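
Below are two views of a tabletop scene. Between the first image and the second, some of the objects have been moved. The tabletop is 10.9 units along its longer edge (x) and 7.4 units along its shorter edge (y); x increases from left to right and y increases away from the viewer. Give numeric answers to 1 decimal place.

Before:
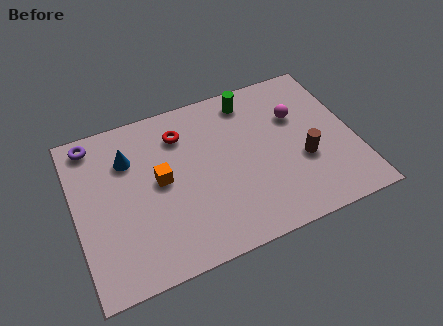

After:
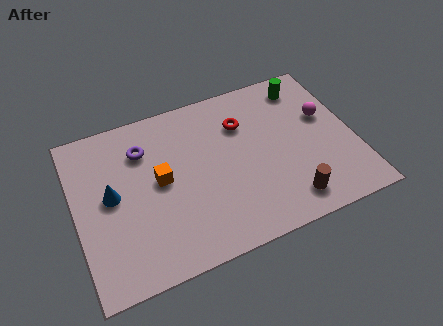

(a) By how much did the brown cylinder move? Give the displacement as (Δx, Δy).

(-0.8, -1.6)

From the two frames, the brown cylinder sits at roughly (8.8, 2.8) before and (8.0, 1.2) after.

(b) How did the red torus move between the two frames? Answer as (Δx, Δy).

(2.4, -0.4)

The red torus was at about (4.3, 5.7) and moved to about (6.7, 5.3).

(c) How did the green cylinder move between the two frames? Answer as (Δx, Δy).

(2.2, -0.1)

From the two frames, the green cylinder sits at roughly (7.1, 6.3) before and (9.3, 6.2) after.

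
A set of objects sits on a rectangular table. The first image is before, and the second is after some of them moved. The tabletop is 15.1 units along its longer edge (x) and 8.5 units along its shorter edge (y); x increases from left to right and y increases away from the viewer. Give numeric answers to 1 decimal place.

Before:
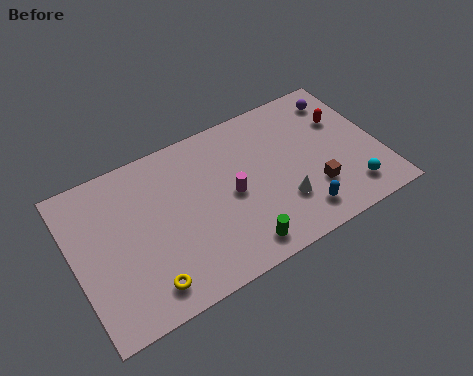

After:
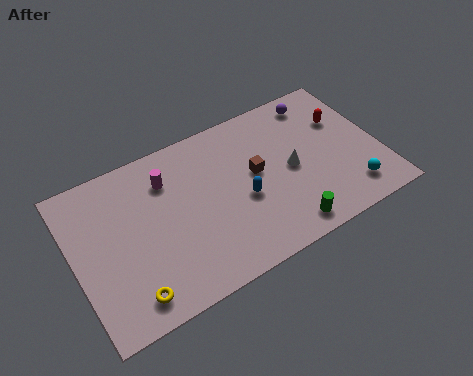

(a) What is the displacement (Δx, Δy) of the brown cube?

(-2.6, 2.2)

The brown cube was at about (11.6, 2.5) and moved to about (9.0, 4.7).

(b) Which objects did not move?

the cyan sphere and the red capsule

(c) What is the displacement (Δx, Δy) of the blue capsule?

(-2.5, 2.1)

From the two frames, the blue capsule sits at roughly (10.7, 1.5) before and (8.2, 3.6) after.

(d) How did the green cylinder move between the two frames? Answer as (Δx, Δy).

(2.3, -0.1)

The green cylinder was at about (7.6, 1.2) and moved to about (9.9, 1.1).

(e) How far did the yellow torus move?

0.8

The yellow torus was near (3.1, 1.4) before and (2.3, 1.3) after, so it travelled √(0.8² + 0.1²) ≈ 0.8 units.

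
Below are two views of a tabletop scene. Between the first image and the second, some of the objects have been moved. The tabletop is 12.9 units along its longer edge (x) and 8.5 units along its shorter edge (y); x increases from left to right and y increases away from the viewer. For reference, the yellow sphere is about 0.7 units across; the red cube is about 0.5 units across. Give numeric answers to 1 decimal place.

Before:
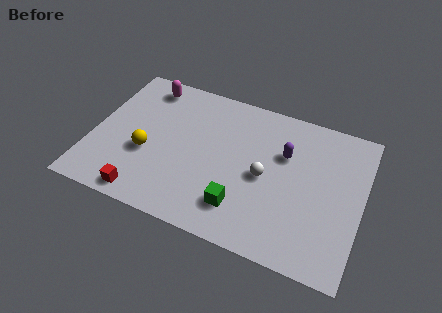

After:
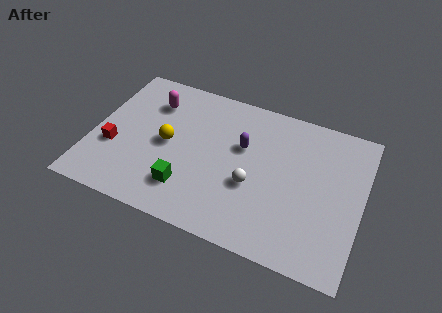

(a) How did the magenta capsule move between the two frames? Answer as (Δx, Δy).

(0.4, -0.9)

The magenta capsule was at about (2.2, 7.3) and moved to about (2.6, 6.4).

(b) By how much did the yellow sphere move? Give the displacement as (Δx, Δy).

(0.9, 0.9)

From the two frames, the yellow sphere sits at roughly (2.7, 3.3) before and (3.6, 4.2) after.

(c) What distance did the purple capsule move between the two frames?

2.0

The purple capsule was near (9.1, 5.6) before and (7.1, 5.3) after, so it travelled √(2.0² + 0.3²) ≈ 2.0 units.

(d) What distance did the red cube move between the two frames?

2.8

The red cube moved from about (2.9, 0.9) to (1.1, 3.1), a distance of √(1.8² + 2.2²) ≈ 2.8.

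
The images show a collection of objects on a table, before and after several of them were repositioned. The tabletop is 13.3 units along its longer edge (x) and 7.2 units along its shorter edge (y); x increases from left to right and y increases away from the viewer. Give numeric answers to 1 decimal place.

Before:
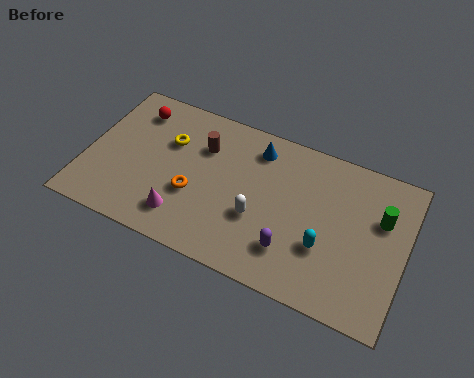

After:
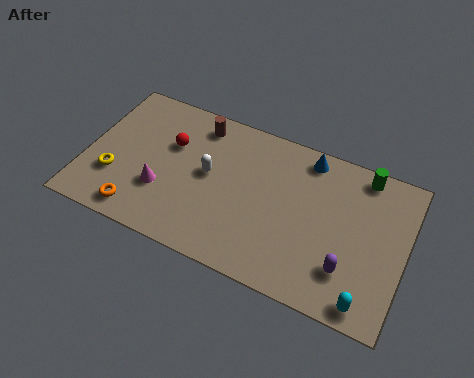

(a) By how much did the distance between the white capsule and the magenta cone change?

-0.9

The distance was about 3.2 in the first image and 2.3 in the second, so they moved 0.9 units closer together.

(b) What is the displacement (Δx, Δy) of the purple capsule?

(2.3, 0.1)

The purple capsule started near (8.8, 1.8) and ended near (11.1, 1.9).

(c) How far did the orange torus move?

2.7

The orange torus was near (4.6, 2.7) before and (2.5, 1.0) after, so it travelled √(2.1² + 1.7²) ≈ 2.7 units.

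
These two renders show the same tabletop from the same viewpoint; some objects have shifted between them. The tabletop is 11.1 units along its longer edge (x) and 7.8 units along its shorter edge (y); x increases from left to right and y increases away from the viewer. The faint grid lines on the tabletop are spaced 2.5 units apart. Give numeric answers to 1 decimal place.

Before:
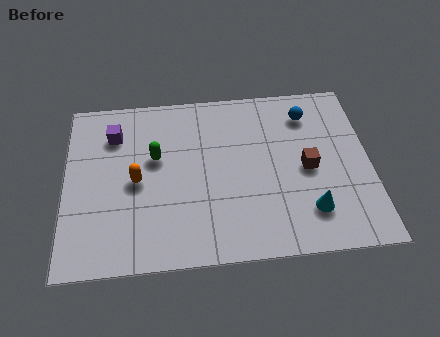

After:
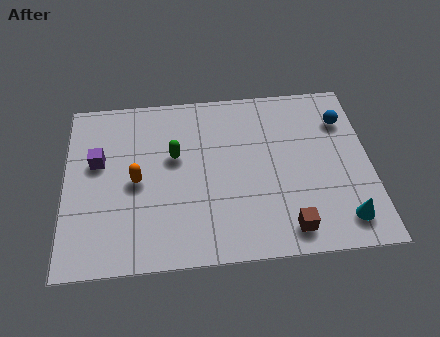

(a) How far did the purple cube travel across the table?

1.3

The purple cube was near (1.8, 5.9) before and (1.2, 4.7) after, so it travelled √(0.6² + 1.2²) ≈ 1.3 units.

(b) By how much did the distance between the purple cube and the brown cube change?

+0.4

Before: roughly 7.3 units apart; after: 7.7. That's 0.4 units further apart.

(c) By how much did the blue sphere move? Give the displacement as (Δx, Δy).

(1.3, -0.4)

The blue sphere was at about (8.9, 6.2) and moved to about (10.2, 5.8).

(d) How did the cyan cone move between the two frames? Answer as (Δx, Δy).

(1.2, -0.5)

The cyan cone was at about (8.8, 1.8) and moved to about (10.0, 1.3).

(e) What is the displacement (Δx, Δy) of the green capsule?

(0.7, 0.0)

The green capsule was at about (3.3, 4.7) and moved to about (4.0, 4.7).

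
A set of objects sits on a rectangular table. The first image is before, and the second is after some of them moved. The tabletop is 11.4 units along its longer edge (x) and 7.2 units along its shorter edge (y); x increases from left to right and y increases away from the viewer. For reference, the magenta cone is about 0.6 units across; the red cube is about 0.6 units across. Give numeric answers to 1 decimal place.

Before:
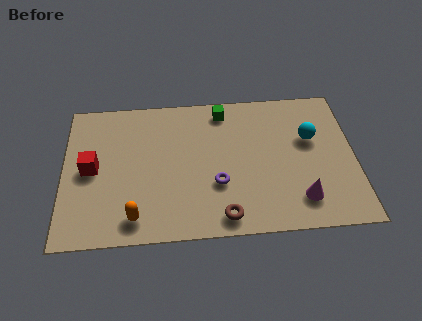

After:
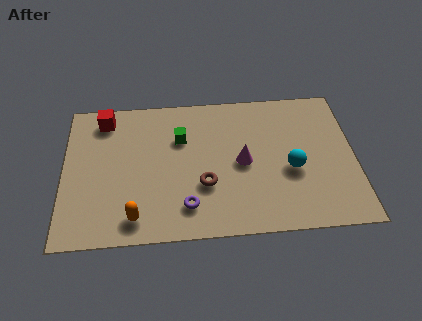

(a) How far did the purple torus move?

1.6

The purple torus was near (6.0, 2.5) before and (4.8, 1.5) after, so it travelled √(1.2² + 1.0²) ≈ 1.6 units.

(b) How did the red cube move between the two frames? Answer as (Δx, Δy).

(0.5, 2.5)

From the two frames, the red cube sits at roughly (1.1, 3.6) before and (1.6, 6.1) after.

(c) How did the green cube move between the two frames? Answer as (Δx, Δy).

(-1.7, -1.3)

The green cube was at about (6.3, 6.2) and moved to about (4.6, 4.9).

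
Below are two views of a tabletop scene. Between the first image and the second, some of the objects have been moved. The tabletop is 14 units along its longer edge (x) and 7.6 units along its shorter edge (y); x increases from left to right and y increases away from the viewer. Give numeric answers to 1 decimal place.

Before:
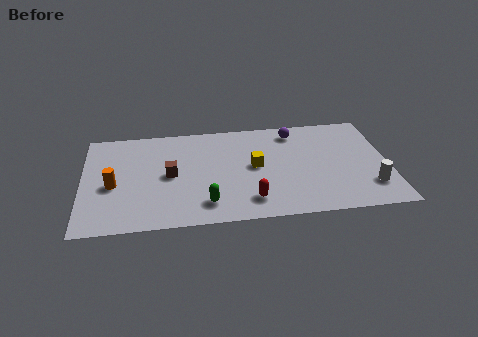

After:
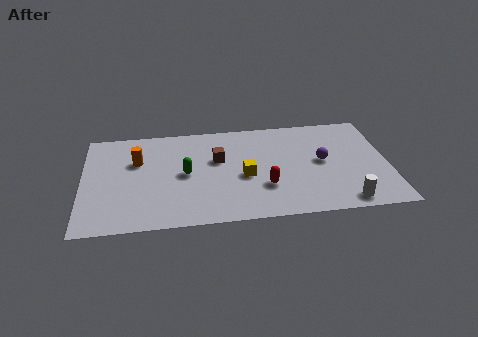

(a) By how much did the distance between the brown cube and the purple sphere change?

-1.5

They were about 6.4 units apart before and 4.9 after — 1.5 units closer together.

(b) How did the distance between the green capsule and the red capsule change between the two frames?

+1.9

The distance was about 2.0 in the first image and 3.9 in the second, so they moved 1.9 units further apart.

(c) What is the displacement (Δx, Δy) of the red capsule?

(0.7, 0.9)

The red capsule started near (7.6, 1.5) and ended near (8.3, 2.4).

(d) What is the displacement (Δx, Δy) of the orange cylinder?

(1.1, 1.7)

From the two frames, the orange cylinder sits at roughly (1.4, 3.3) before and (2.5, 5.0) after.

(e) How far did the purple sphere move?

2.7

The purple sphere was near (9.8, 6.4) before and (11.0, 4.0) after, so it travelled √(1.2² + 2.4²) ≈ 2.7 units.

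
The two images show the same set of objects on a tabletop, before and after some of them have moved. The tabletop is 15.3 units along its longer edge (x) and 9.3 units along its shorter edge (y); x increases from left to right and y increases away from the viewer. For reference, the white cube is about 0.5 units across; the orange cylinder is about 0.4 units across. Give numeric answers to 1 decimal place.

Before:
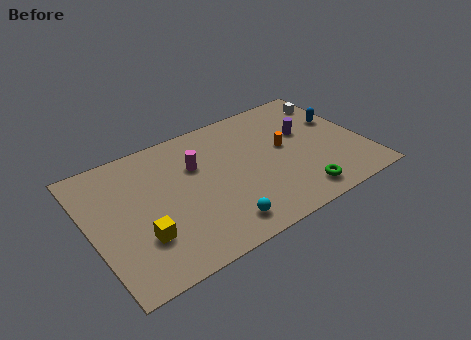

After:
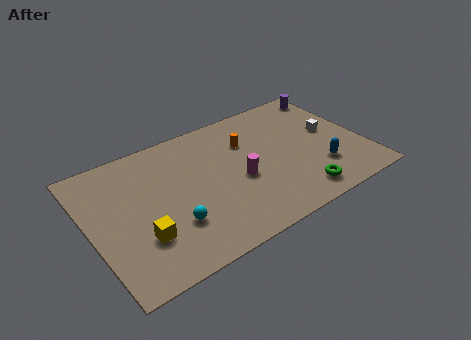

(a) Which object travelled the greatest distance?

the blue capsule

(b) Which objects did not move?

the yellow cube and the green torus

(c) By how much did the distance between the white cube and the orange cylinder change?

+0.7

The distance was about 4.1 in the first image and 4.8 in the second, so they moved 0.7 units further apart.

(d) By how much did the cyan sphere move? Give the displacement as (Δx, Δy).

(-2.4, 1.3)

From the two frames, the cyan sphere sits at roughly (6.6, 1.5) before and (4.2, 2.8) after.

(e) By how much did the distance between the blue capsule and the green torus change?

-3.5

Before: roughly 5.4 units apart; after: 1.9. That's 3.5 units closer together.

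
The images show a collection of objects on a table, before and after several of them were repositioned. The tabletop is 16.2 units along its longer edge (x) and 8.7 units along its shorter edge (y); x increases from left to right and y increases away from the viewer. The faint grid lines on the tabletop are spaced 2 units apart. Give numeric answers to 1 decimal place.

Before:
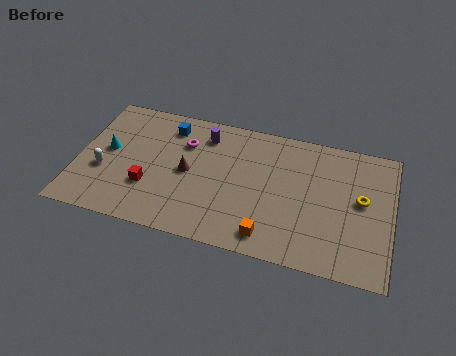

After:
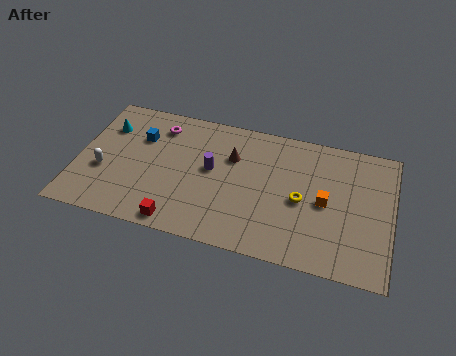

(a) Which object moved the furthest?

the orange cube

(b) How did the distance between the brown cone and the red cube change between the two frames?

+3.1

The distance was about 2.4 in the first image and 5.5 in the second, so they moved 3.1 units further apart.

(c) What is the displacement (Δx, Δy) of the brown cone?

(2.2, 1.6)

The brown cone was at about (5.7, 4.3) and moved to about (7.9, 5.9).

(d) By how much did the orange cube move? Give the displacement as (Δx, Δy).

(2.7, 2.9)

From the two frames, the orange cube sits at roughly (10.1, 1.3) before and (12.8, 4.2) after.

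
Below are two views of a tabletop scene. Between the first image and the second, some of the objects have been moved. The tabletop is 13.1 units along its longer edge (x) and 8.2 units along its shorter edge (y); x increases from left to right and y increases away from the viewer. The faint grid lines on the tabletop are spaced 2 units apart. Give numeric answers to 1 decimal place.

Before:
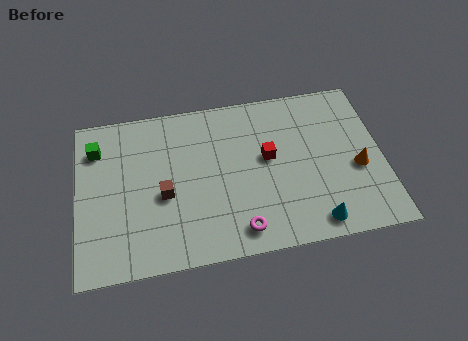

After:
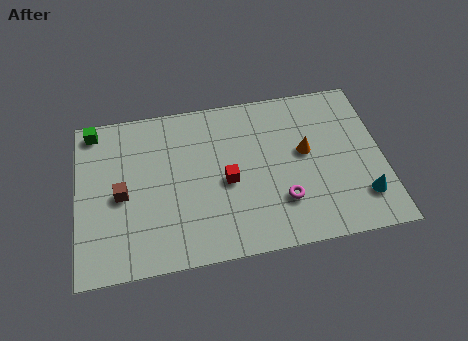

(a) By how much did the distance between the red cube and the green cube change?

-0.8

The distance was about 7.5 in the first image and 6.7 in the second, so they moved 0.8 units closer together.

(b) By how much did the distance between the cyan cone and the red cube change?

+2.0

Before: roughly 4.0 units apart; after: 6.0. That's 2.0 units further apart.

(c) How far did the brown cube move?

1.8

From (3.7, 3.5) to (1.9, 3.8), the brown cube covered √(1.8² + 0.3²) ≈ 1.8 units.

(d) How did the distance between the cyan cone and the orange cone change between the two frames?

+0.4

Before: roughly 3.1 units apart; after: 3.5. That's 0.4 units further apart.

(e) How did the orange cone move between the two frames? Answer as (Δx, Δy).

(-2.2, 1.2)

The orange cone started near (12.0, 3.4) and ended near (9.8, 4.6).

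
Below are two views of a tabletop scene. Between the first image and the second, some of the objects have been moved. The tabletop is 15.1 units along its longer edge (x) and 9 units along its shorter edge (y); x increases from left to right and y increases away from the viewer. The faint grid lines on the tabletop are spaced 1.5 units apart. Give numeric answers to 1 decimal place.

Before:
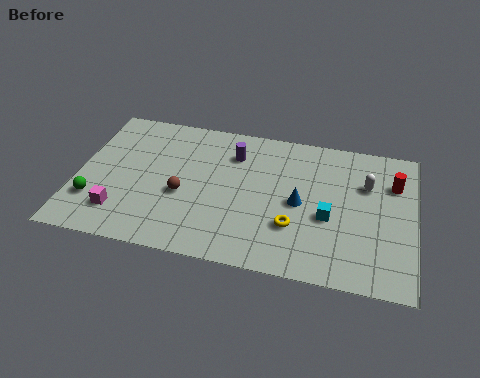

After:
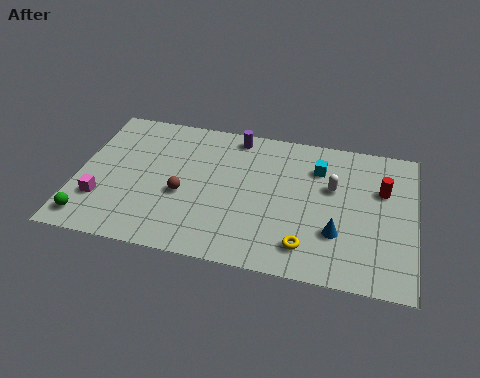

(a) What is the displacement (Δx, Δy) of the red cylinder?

(-0.5, -0.5)

The red cylinder started near (14.1, 6.4) and ended near (13.6, 5.9).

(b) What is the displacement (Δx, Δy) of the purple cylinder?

(0.0, 1.2)

From the two frames, the purple cylinder sits at roughly (6.9, 6.8) before and (6.9, 8.0) after.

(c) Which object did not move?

the brown sphere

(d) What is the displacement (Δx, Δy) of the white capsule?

(-1.5, -0.5)

The white capsule was at about (12.9, 6.1) and moved to about (11.4, 5.6).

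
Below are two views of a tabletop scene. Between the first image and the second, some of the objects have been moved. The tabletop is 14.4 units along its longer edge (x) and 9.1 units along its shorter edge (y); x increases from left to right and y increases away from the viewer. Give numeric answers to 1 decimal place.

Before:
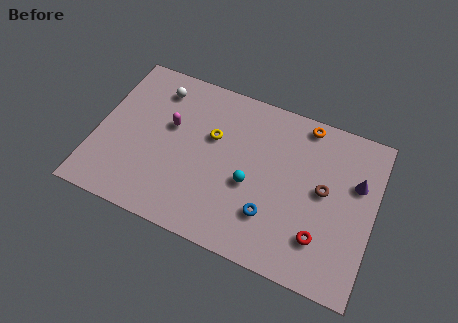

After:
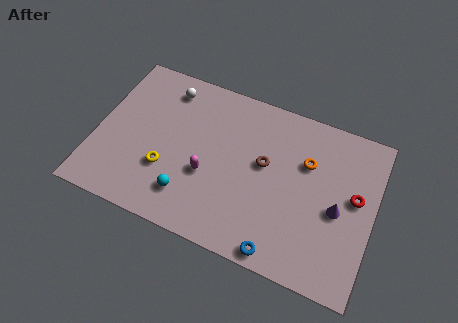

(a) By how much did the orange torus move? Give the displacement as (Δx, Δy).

(0.3, -2.1)

The orange torus was at about (10.5, 8.2) and moved to about (10.8, 6.1).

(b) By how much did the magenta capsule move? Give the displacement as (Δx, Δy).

(2.2, -2.0)

The magenta capsule started near (3.7, 5.5) and ended near (5.9, 3.5).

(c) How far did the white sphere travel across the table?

0.5

The white sphere moved from about (2.8, 7.4) to (3.3, 7.6), a distance of √(0.5² + 0.2²) ≈ 0.5.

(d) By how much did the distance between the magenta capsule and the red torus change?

-1.1

Before: roughly 8.8 units apart; after: 7.7. That's 1.1 units closer together.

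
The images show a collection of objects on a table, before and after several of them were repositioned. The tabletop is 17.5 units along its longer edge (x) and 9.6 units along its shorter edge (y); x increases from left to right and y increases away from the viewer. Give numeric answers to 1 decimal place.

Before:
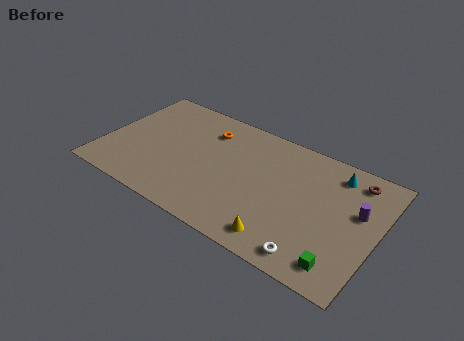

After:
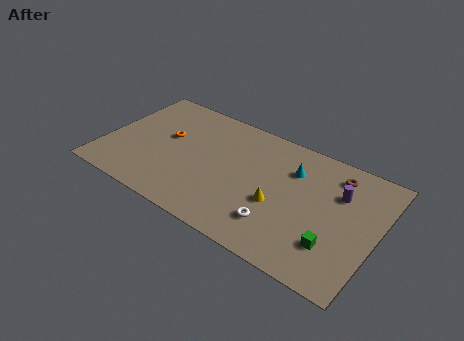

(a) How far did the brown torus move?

1.2

The brown torus moved from about (15.7, 8.1) to (14.5, 7.9), a distance of √(1.2² + 0.2²) ≈ 1.2.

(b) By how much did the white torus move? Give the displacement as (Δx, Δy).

(-2.4, 1.1)

From the two frames, the white torus sits at roughly (14.0, 1.2) before and (11.6, 2.3) after.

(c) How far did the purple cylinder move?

1.5

The purple cylinder moved from about (16.2, 5.8) to (14.9, 6.6), a distance of √(1.3² + 0.8²) ≈ 1.5.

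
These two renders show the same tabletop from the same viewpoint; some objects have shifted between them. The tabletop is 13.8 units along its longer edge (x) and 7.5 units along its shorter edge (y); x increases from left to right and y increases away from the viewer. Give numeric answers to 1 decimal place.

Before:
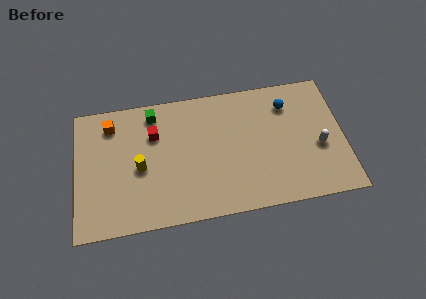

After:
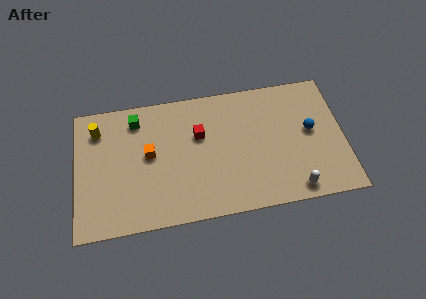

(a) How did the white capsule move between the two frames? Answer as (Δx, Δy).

(-1.4, -2.2)

The white capsule was at about (12.5, 3.1) and moved to about (11.1, 0.9).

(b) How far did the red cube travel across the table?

2.3

From (4.1, 5.2) to (6.4, 4.8), the red cube covered √(2.3² + 0.4²) ≈ 2.3 units.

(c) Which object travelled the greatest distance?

the yellow cylinder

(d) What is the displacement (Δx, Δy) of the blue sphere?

(1.1, -1.7)

The blue sphere was at about (11.0, 5.8) and moved to about (12.1, 4.1).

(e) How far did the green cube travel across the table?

0.9

From (4.1, 6.4) to (3.2, 6.2), the green cube covered √(0.9² + 0.2²) ≈ 0.9 units.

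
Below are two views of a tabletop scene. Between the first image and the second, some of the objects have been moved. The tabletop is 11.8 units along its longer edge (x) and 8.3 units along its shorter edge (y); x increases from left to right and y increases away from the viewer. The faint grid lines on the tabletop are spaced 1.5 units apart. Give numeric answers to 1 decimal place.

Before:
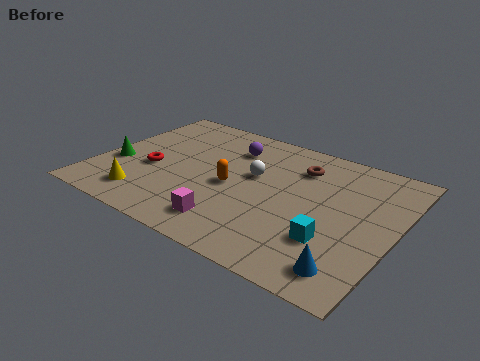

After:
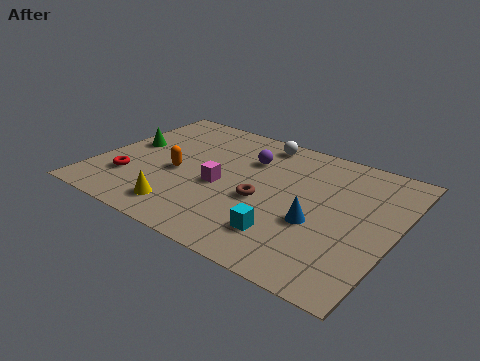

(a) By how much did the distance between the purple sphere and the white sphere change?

-0.4

They were about 1.8 units apart before and 1.4 after — 0.4 units closer together.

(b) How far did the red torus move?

1.3

The red torus moved from about (2.2, 3.4) to (1.5, 2.3), a distance of √(0.7² + 1.1²) ≈ 1.3.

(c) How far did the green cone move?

1.5

The green cone was near (0.8, 3.1) before and (1.0, 4.6) after, so it travelled √(0.2² + 1.5²) ≈ 1.5 units.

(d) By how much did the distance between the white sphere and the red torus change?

+2.5

Before: roughly 4.2 units apart; after: 6.7. That's 2.5 units further apart.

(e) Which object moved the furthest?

the brown torus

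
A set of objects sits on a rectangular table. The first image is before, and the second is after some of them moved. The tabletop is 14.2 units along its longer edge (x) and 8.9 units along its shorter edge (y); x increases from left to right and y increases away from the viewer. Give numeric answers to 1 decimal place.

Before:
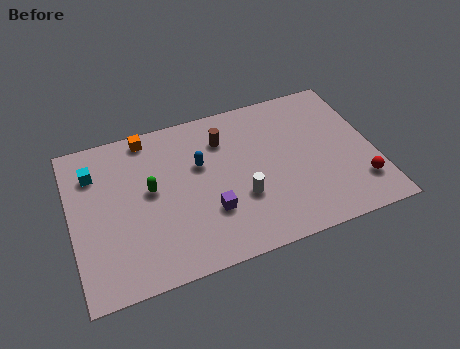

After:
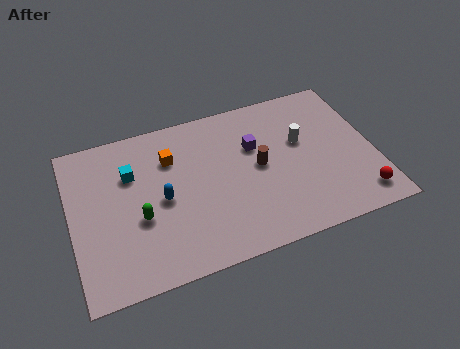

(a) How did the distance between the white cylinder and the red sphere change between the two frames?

-1.0

Before: roughly 5.6 units apart; after: 4.6. That's 1.0 units closer together.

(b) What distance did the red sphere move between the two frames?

0.7

From (13.3, 2.1) to (13.2, 1.4), the red sphere covered √(0.1² + 0.7²) ≈ 0.7 units.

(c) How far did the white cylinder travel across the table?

3.9

The white cylinder was near (7.8, 3.1) before and (10.9, 5.4) after, so it travelled √(3.1² + 2.3²) ≈ 3.9 units.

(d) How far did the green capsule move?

1.5

The green capsule was near (3.7, 4.9) before and (3.1, 3.5) after, so it travelled √(0.6² + 1.4²) ≈ 1.5 units.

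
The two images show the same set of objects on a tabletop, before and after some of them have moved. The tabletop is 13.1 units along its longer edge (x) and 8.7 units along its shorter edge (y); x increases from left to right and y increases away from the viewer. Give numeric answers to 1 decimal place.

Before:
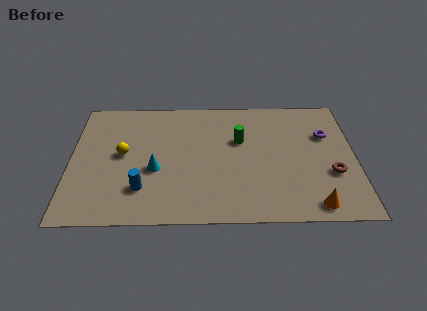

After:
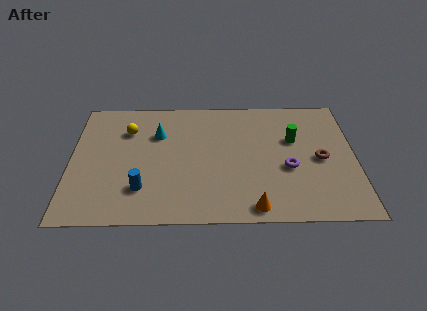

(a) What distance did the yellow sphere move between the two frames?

1.7

The yellow sphere moved from about (2.4, 4.6) to (2.6, 6.3), a distance of √(0.2² + 1.7²) ≈ 1.7.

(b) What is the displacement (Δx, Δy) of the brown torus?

(-0.5, 1.0)

The brown torus started near (12.0, 3.1) and ended near (11.5, 4.1).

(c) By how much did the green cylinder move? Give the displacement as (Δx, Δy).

(2.5, 0.0)

The green cylinder started near (7.8, 5.5) and ended near (10.3, 5.5).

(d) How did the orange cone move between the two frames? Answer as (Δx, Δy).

(-2.7, -0.1)

The orange cone started near (11.1, 1.0) and ended near (8.4, 0.9).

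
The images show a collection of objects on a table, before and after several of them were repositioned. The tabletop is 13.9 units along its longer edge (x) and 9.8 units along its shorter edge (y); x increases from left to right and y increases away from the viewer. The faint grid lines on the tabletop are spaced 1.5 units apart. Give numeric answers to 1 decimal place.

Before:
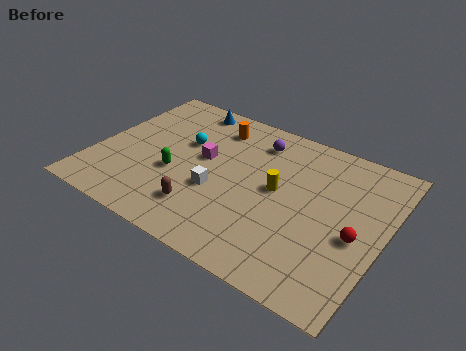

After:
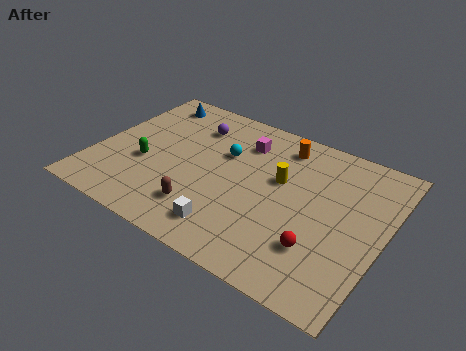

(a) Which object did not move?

the brown capsule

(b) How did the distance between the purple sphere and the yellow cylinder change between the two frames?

+1.8

The distance was about 3.1 in the first image and 4.9 in the second, so they moved 1.8 units further apart.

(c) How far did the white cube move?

2.2

The white cube was near (6.1, 3.7) before and (7.1, 1.7) after, so it travelled √(1.0² + 2.0²) ≈ 2.2 units.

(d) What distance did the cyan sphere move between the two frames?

2.0

From (4.0, 6.1) to (6.0, 6.3), the cyan sphere covered √(2.0² + 0.2²) ≈ 2.0 units.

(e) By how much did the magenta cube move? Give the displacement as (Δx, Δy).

(1.6, 2.0)

The magenta cube started near (5.1, 5.5) and ended near (6.7, 7.5).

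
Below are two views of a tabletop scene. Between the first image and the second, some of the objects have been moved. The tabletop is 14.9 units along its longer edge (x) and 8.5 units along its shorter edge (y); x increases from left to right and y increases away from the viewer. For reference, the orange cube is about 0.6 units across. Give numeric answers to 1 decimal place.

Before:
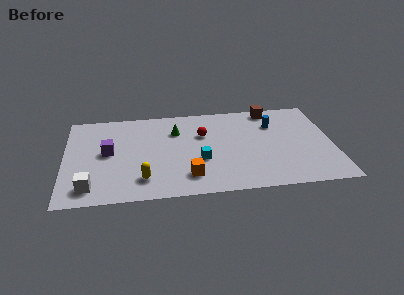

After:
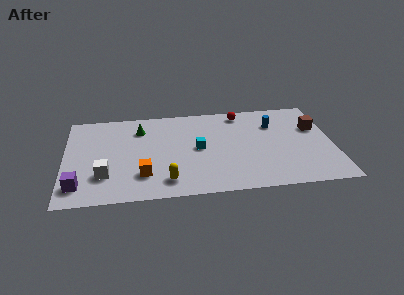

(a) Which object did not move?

the blue cylinder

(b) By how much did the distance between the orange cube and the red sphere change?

+3.7

The distance was about 3.9 in the first image and 7.6 in the second, so they moved 3.7 units further apart.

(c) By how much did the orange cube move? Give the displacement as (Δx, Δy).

(-2.5, 0.4)

The orange cube was at about (6.8, 1.8) and moved to about (4.3, 2.2).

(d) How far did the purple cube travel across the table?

3.3

The purple cube was near (2.4, 4.5) before and (0.8, 1.6) after, so it travelled √(1.6² + 2.9²) ≈ 3.3 units.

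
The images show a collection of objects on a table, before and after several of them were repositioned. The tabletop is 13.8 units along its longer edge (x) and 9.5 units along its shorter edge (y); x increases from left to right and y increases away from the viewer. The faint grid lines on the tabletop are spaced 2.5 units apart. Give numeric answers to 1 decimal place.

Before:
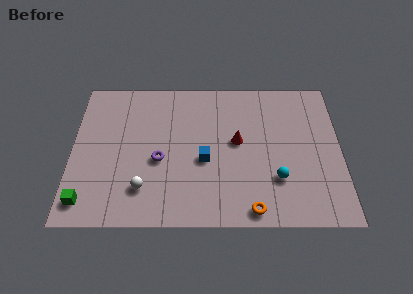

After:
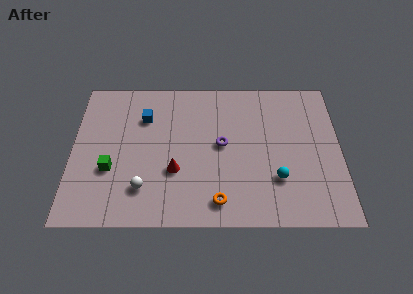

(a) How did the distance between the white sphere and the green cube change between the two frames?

-0.9

They were about 3.0 units apart before and 2.1 after — 0.9 units closer together.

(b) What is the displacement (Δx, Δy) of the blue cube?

(-3.1, 2.8)

From the two frames, the blue cube sits at roughly (6.8, 4.0) before and (3.7, 6.8) after.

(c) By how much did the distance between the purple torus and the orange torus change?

-2.0

They were about 5.6 units apart before and 3.6 after — 2.0 units closer together.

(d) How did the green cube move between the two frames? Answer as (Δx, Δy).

(1.2, 2.0)

From the two frames, the green cube sits at roughly (0.8, 1.4) before and (2.0, 3.4) after.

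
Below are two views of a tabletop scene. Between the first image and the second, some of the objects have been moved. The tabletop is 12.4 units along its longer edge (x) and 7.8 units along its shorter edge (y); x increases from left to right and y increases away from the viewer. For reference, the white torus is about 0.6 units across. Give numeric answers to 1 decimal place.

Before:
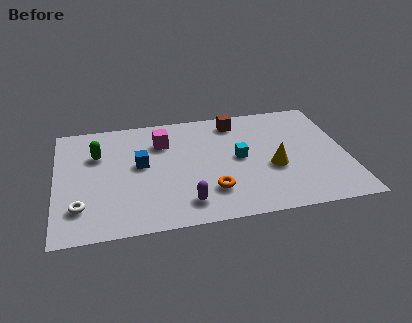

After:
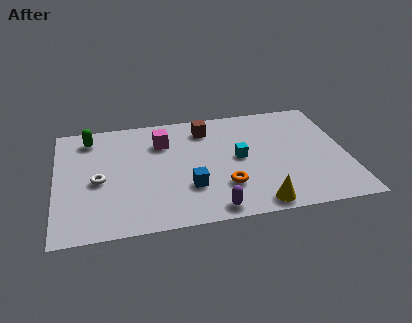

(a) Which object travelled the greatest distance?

the blue cube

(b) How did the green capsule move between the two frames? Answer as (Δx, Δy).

(-0.3, 1.2)

From the two frames, the green capsule sits at roughly (1.8, 5.3) before and (1.5, 6.5) after.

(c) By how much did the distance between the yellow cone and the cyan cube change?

+1.6

The distance was about 1.7 in the first image and 3.3 in the second, so they moved 1.6 units further apart.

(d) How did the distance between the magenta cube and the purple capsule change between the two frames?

+0.9

The distance was about 4.4 in the first image and 5.3 in the second, so they moved 0.9 units further apart.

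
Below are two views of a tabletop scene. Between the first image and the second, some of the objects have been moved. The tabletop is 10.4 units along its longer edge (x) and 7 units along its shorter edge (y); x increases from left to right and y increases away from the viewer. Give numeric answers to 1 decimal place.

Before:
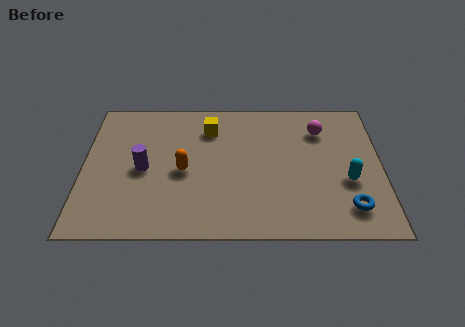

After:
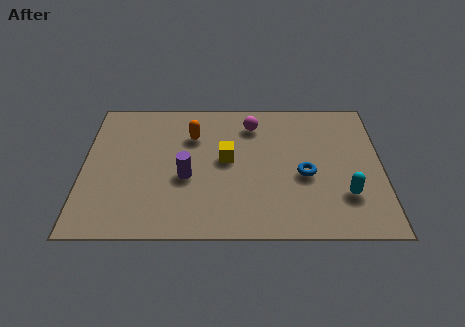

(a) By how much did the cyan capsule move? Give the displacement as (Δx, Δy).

(-0.1, -0.7)

From the two frames, the cyan capsule sits at roughly (9.2, 2.7) before and (9.1, 2.0) after.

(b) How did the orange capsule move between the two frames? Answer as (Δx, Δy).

(0.3, 1.8)

The orange capsule started near (3.5, 3.2) and ended near (3.8, 5.0).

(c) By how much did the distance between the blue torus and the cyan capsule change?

+0.4

Before: roughly 1.3 units apart; after: 1.7. That's 0.4 units further apart.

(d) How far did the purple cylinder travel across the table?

1.6

From (2.1, 3.3) to (3.6, 2.9), the purple cylinder covered √(1.5² + 0.4²) ≈ 1.6 units.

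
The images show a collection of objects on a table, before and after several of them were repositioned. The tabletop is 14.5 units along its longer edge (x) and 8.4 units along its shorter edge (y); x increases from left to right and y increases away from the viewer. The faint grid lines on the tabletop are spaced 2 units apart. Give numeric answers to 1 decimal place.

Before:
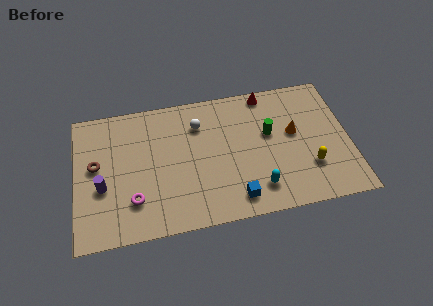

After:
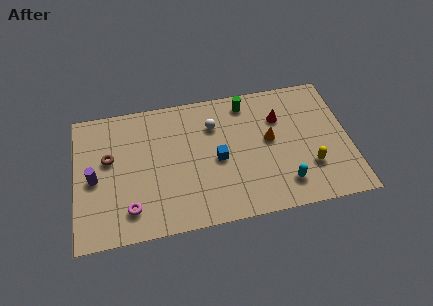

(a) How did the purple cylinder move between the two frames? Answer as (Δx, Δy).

(-0.4, 0.6)

The purple cylinder was at about (1.4, 3.3) and moved to about (1.0, 3.9).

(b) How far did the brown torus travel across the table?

0.8

The brown torus moved from about (1.1, 4.7) to (1.8, 5.0), a distance of √(0.7² + 0.3²) ≈ 0.8.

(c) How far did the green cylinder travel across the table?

2.5

The green cylinder moved from about (10.3, 5.0) to (9.2, 7.2), a distance of √(1.1² + 2.2²) ≈ 2.5.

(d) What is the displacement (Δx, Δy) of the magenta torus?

(-0.2, -0.5)

The magenta torus started near (3.0, 2.2) and ended near (2.8, 1.7).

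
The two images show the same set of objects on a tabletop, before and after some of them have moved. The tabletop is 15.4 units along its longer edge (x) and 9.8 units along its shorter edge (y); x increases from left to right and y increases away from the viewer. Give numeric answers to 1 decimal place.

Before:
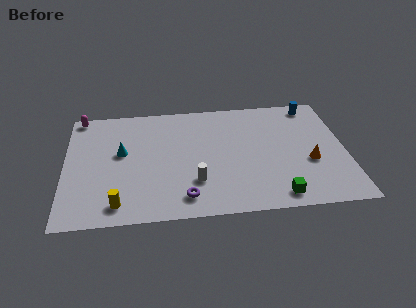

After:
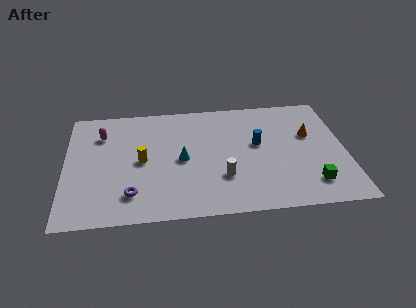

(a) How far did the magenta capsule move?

2.1

The magenta capsule was near (0.8, 9.0) before and (2.0, 7.3) after, so it travelled √(1.2² + 1.7²) ≈ 2.1 units.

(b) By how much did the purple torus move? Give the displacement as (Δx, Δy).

(-2.9, 0.5)

From the two frames, the purple torus sits at roughly (6.5, 1.6) before and (3.6, 2.1) after.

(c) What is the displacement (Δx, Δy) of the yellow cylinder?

(1.3, 3.4)

The yellow cylinder was at about (2.9, 1.4) and moved to about (4.2, 4.8).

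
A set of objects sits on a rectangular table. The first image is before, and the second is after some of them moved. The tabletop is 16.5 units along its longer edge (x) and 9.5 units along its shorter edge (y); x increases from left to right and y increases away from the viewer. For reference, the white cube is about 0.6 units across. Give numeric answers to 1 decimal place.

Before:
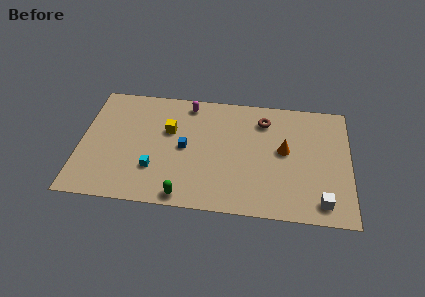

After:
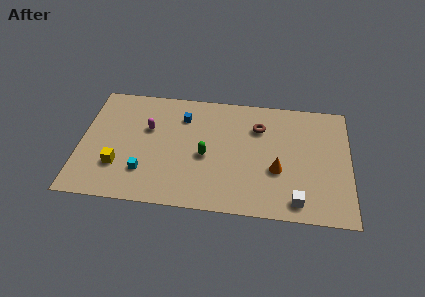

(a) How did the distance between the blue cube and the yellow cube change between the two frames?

+4.2

They were about 1.6 units apart before and 5.8 after — 4.2 units further apart.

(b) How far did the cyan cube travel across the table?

0.7

The cyan cube was near (4.6, 2.8) before and (4.0, 2.5) after, so it travelled √(0.6² + 0.3²) ≈ 0.7 units.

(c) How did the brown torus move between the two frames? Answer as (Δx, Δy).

(-0.3, -0.6)

The brown torus was at about (11.2, 7.5) and moved to about (10.9, 6.9).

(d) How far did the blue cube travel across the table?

2.5

The blue cube moved from about (6.4, 4.7) to (6.2, 7.2), a distance of √(0.2² + 2.5²) ≈ 2.5.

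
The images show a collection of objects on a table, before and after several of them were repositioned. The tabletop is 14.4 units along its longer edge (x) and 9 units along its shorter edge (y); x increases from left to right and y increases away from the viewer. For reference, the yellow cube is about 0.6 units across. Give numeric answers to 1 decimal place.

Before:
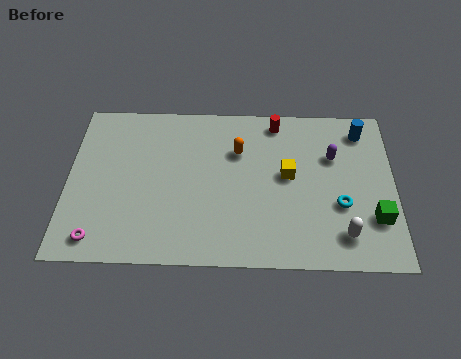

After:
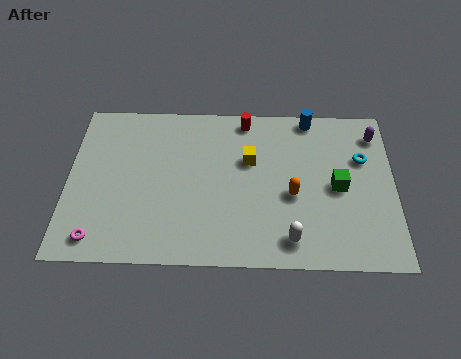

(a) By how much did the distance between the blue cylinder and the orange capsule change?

-1.2

Before: roughly 5.7 units apart; after: 4.5. That's 1.2 units closer together.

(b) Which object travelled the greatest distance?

the orange capsule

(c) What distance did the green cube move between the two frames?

2.3

The green cube moved from about (13.5, 2.6) to (11.9, 4.3), a distance of √(1.6² + 1.7²) ≈ 2.3.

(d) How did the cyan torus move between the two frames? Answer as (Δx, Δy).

(1.0, 2.6)

The cyan torus was at about (12.0, 3.3) and moved to about (13.0, 5.9).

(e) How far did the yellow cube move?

1.9

The yellow cube moved from about (9.7, 4.9) to (8.0, 5.7), a distance of √(1.7² + 0.8²) ≈ 1.9.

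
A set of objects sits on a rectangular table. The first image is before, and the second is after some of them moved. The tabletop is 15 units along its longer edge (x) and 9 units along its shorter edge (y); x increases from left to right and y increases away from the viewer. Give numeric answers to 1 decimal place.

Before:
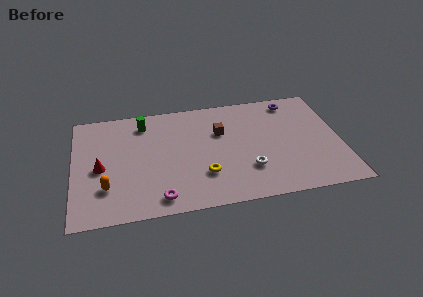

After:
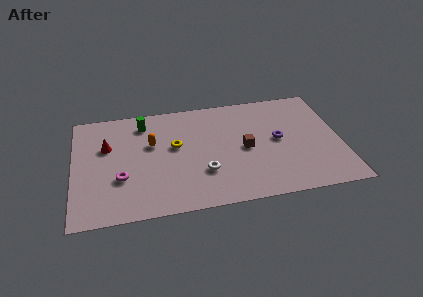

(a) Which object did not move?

the green cylinder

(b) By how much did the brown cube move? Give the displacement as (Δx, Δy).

(1.3, -1.6)

From the two frames, the brown cube sits at roughly (8.3, 5.9) before and (9.6, 4.3) after.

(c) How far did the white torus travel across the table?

2.5

The white torus moved from about (9.7, 2.6) to (7.2, 2.8), a distance of √(2.5² + 0.2²) ≈ 2.5.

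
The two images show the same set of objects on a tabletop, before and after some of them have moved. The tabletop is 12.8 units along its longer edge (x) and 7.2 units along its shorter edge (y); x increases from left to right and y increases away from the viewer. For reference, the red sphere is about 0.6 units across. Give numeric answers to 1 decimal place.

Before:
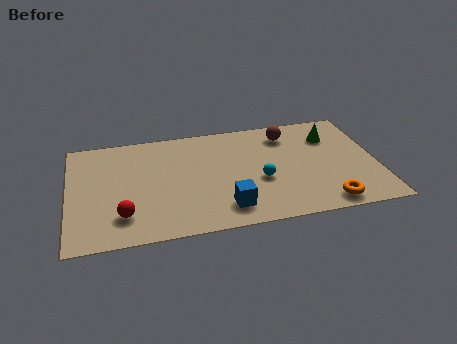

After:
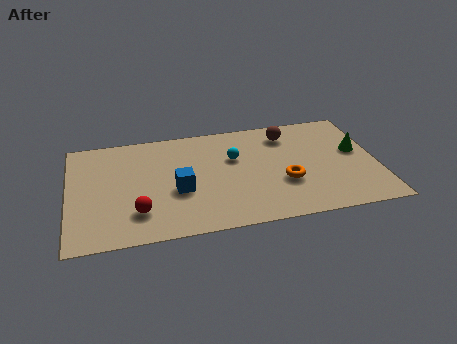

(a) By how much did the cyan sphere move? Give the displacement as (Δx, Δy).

(-1.0, 1.7)

The cyan sphere was at about (7.9, 2.9) and moved to about (6.9, 4.6).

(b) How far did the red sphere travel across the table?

0.6

From (2.2, 1.7) to (2.8, 1.8), the red sphere covered √(0.6² + 0.1²) ≈ 0.6 units.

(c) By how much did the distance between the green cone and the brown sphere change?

+1.4

They were about 1.9 units apart before and 3.3 after — 1.4 units further apart.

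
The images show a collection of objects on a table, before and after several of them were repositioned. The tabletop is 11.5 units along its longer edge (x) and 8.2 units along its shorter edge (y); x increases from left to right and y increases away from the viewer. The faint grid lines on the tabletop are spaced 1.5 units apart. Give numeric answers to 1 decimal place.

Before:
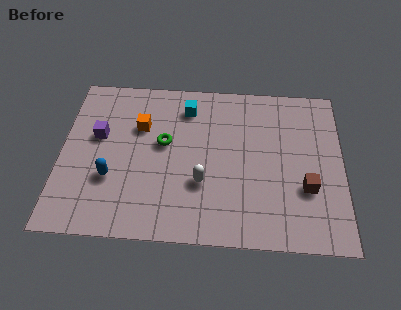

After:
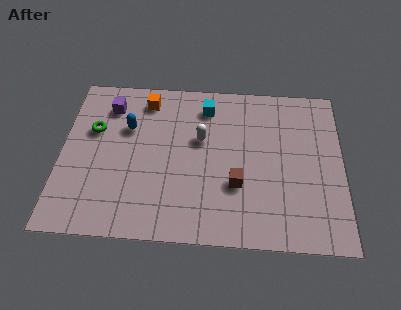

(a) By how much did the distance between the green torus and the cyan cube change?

+2.7

They were about 2.1 units apart before and 4.8 after — 2.7 units further apart.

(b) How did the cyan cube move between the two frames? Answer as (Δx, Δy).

(0.8, 0.1)

The cyan cube started near (5.1, 6.6) and ended near (5.9, 6.7).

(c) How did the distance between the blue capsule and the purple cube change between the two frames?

-0.8

The distance was about 2.2 in the first image and 1.4 in the second, so they moved 0.8 units closer together.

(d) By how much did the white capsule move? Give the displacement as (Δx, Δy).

(-0.1, 2.2)

The white capsule started near (5.8, 2.8) and ended near (5.7, 5.0).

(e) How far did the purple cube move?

1.6

The purple cube moved from about (1.5, 4.9) to (1.9, 6.5), a distance of √(0.4² + 1.6²) ≈ 1.6.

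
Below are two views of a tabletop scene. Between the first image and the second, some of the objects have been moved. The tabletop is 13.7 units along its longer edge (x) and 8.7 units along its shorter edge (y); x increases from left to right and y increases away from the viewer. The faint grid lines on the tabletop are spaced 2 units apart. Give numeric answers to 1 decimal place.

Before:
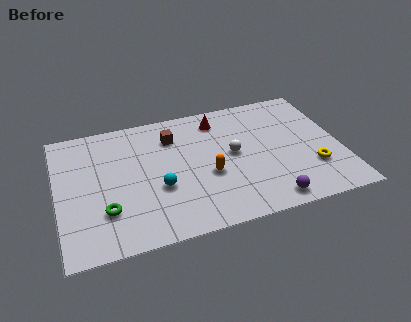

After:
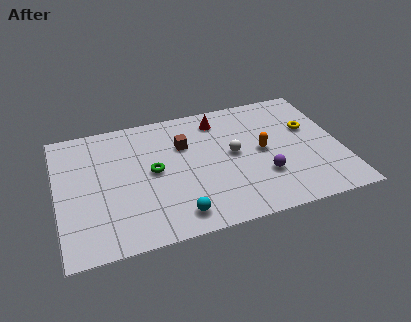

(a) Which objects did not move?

the white sphere and the red cone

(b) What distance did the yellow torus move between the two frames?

2.8

The yellow torus moved from about (12.2, 2.6) to (12.3, 5.4), a distance of √(0.1² + 2.8²) ≈ 2.8.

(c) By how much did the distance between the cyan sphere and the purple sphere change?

-1.1

Before: roughly 5.6 units apart; after: 4.5. That's 1.1 units closer together.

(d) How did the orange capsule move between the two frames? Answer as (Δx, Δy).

(2.7, 0.9)

The orange capsule started near (7.2, 3.5) and ended near (9.9, 4.4).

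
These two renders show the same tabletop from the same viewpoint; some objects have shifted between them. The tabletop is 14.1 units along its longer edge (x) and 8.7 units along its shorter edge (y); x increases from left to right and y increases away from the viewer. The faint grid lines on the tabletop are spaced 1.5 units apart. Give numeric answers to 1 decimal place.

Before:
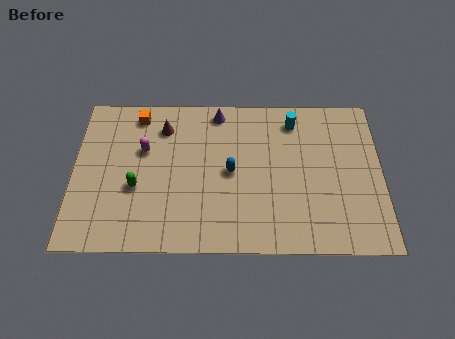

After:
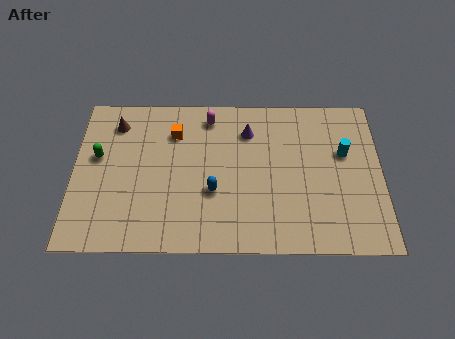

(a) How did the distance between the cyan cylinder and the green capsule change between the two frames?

+3.2

The distance was about 8.1 in the first image and 11.3 in the second, so they moved 3.2 units further apart.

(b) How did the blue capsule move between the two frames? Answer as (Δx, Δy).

(-0.8, -1.1)

From the two frames, the blue capsule sits at roughly (7.2, 4.3) before and (6.4, 3.2) after.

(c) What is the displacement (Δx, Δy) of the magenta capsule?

(3.0, 1.9)

The magenta capsule started near (3.2, 5.5) and ended near (6.2, 7.4).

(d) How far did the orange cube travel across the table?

2.0

From (2.9, 7.5) to (4.6, 6.5), the orange cube covered √(1.7² + 1.0²) ≈ 2.0 units.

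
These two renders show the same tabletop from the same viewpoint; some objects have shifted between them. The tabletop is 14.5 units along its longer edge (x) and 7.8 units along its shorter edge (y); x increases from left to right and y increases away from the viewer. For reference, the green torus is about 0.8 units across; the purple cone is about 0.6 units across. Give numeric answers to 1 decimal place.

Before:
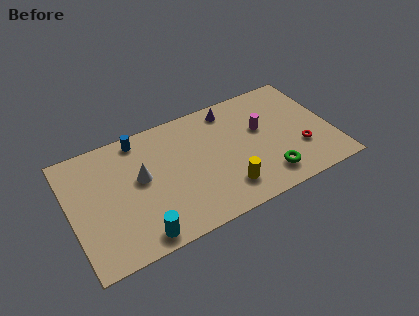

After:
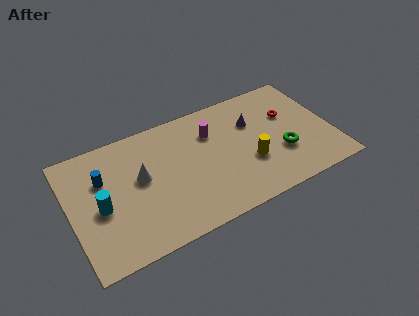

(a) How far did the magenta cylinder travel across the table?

2.8

From (10.7, 4.7) to (8.0, 5.6), the magenta cylinder covered √(2.7² + 0.9²) ≈ 2.8 units.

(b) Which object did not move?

the white cone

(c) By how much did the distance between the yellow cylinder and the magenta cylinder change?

-0.5

The distance was about 3.8 in the first image and 3.3 in the second, so they moved 0.5 units closer together.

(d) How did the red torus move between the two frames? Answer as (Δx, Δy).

(-0.3, 2.5)

From the two frames, the red torus sits at roughly (12.6, 2.5) before and (12.3, 5.0) after.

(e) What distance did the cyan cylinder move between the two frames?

3.2

From (3.4, 0.9) to (1.6, 3.5), the cyan cylinder covered √(1.8² + 2.6²) ≈ 3.2 units.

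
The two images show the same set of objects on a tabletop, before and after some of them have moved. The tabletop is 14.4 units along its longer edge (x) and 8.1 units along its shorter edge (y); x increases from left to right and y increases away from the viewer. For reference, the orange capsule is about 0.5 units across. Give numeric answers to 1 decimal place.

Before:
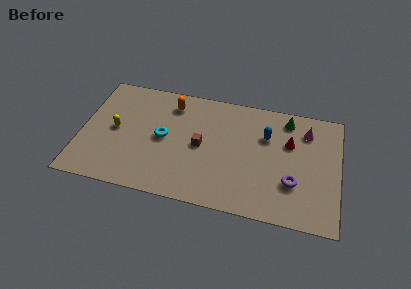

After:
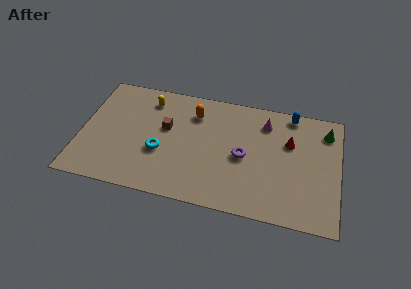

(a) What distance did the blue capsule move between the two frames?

2.2

The blue capsule moved from about (10.3, 5.5) to (11.6, 7.3), a distance of √(1.3² + 1.8²) ≈ 2.2.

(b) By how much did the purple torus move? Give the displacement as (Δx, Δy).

(-2.8, 1.2)

The purple torus was at about (11.9, 2.6) and moved to about (9.1, 3.8).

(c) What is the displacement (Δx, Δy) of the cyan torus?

(-0.1, -1.0)

The cyan torus was at about (4.6, 4.1) and moved to about (4.5, 3.1).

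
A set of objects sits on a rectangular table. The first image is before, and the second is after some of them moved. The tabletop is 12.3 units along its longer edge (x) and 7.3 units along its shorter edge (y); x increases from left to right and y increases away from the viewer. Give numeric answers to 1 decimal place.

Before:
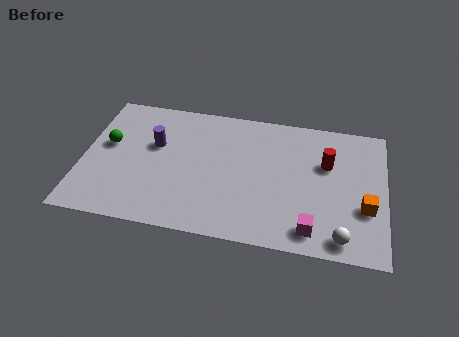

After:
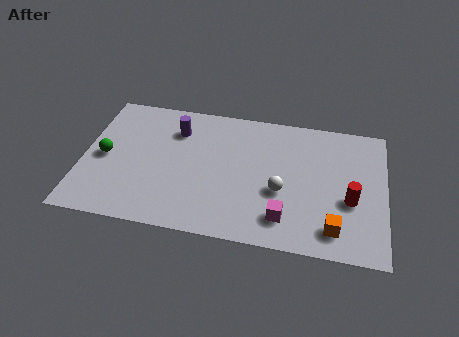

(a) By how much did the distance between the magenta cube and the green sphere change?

-1.3

They were about 9.0 units apart before and 7.7 after — 1.3 units closer together.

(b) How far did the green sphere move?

0.7

From (1.0, 4.2) to (0.9, 3.5), the green sphere covered √(0.1² + 0.7²) ≈ 0.7 units.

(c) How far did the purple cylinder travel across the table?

1.3

From (2.9, 4.5) to (3.7, 5.5), the purple cylinder covered √(0.8² + 1.0²) ≈ 1.3 units.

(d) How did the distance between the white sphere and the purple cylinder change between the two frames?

-3.4

Before: roughly 8.5 units apart; after: 5.1. That's 3.4 units closer together.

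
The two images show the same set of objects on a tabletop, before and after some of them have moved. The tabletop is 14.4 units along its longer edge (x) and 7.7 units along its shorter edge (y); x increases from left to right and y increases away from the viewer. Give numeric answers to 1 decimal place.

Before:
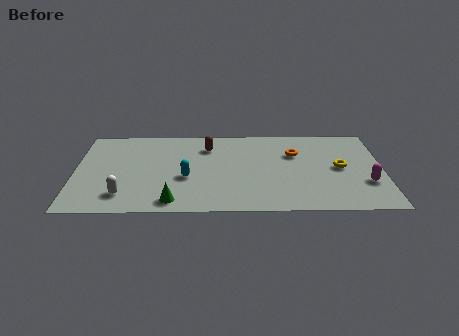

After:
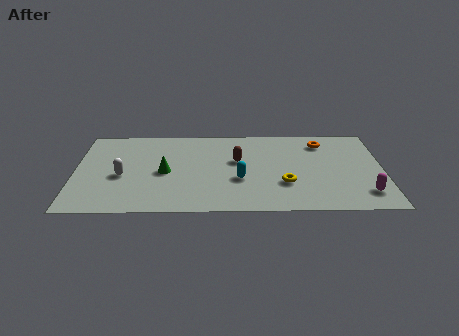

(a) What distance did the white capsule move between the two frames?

1.7

From (2.3, 1.6) to (2.2, 3.3), the white capsule covered √(0.1² + 1.7²) ≈ 1.7 units.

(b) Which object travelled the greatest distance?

the yellow torus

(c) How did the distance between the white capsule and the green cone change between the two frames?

-0.4

They were about 2.4 units apart before and 2.0 after — 0.4 units closer together.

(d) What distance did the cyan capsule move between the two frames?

2.5

The cyan capsule moved from about (5.2, 3.1) to (7.7, 2.9), a distance of √(2.5² + 0.2²) ≈ 2.5.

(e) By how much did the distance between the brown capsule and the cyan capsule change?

-1.3

Before: roughly 3.0 units apart; after: 1.7. That's 1.3 units closer together.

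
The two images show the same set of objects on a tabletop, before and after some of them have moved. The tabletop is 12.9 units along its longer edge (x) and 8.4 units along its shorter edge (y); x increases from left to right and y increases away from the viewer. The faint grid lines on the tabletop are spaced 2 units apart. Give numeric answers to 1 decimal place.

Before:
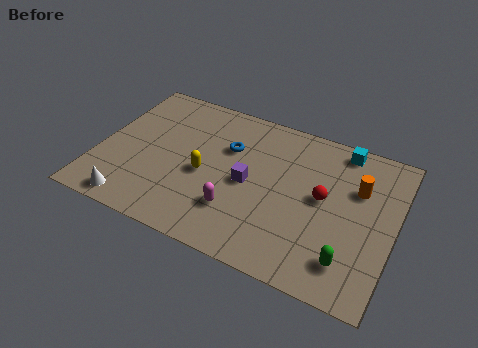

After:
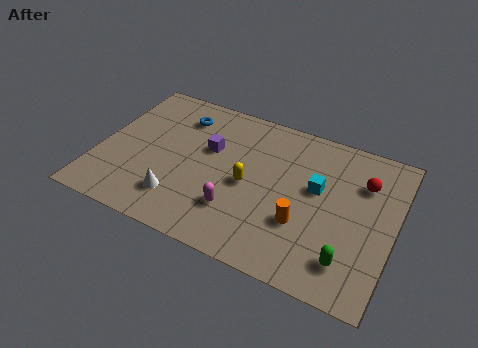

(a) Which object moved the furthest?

the orange cylinder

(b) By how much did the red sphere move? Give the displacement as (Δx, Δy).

(1.6, 1.5)

The red sphere started near (9.8, 4.5) and ended near (11.4, 6.0).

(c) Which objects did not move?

the green capsule and the magenta capsule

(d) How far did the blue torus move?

2.5

The blue torus was near (5.5, 5.6) before and (3.2, 6.6) after, so it travelled √(2.3² + 1.0²) ≈ 2.5 units.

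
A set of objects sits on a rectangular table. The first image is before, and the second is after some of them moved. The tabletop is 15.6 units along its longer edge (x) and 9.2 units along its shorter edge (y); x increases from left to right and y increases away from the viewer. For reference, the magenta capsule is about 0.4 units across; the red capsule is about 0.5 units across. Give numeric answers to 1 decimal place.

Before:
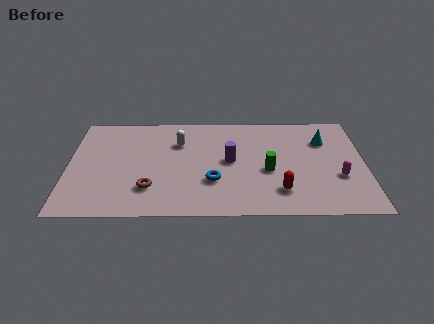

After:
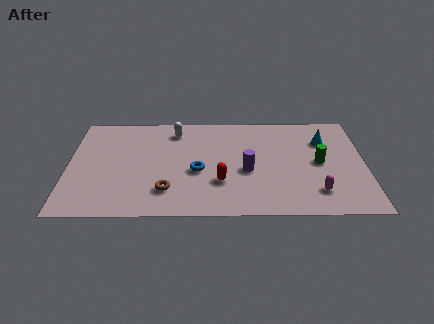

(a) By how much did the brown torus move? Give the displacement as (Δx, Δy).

(0.9, -0.2)

The brown torus started near (4.3, 2.4) and ended near (5.2, 2.2).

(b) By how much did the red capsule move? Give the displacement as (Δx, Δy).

(-3.1, 0.8)

The red capsule started near (11.1, 2.1) and ended near (8.0, 2.9).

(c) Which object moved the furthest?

the red capsule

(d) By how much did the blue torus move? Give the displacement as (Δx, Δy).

(-0.8, 0.9)

The blue torus was at about (7.6, 3.0) and moved to about (6.8, 3.9).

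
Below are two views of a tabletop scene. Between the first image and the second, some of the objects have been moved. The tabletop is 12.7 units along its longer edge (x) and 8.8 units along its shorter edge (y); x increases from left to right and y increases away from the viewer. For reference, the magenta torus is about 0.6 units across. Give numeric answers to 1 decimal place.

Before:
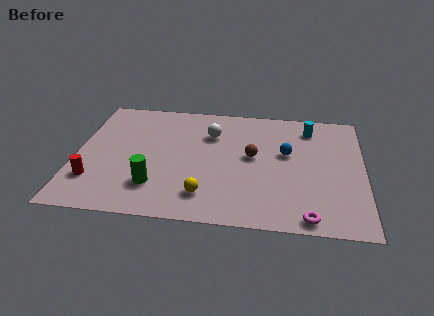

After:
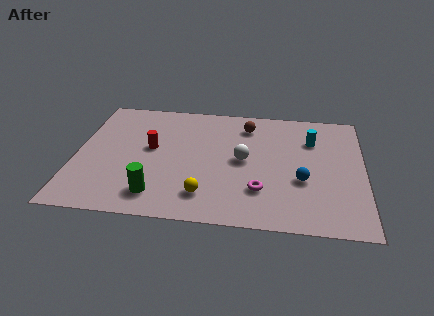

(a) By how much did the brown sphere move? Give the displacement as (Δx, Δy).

(-0.3, 2.3)

The brown sphere was at about (7.8, 4.8) and moved to about (7.5, 7.1).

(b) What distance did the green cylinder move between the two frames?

0.6

From (3.6, 2.2) to (3.7, 1.6), the green cylinder covered √(0.1² + 0.6²) ≈ 0.6 units.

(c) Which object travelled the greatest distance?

the red cylinder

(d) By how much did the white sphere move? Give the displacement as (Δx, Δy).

(1.5, -1.8)

The white sphere started near (5.9, 6.3) and ended near (7.4, 4.5).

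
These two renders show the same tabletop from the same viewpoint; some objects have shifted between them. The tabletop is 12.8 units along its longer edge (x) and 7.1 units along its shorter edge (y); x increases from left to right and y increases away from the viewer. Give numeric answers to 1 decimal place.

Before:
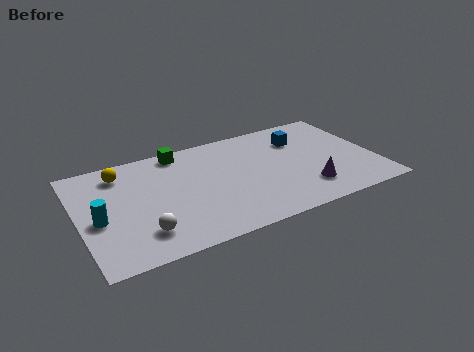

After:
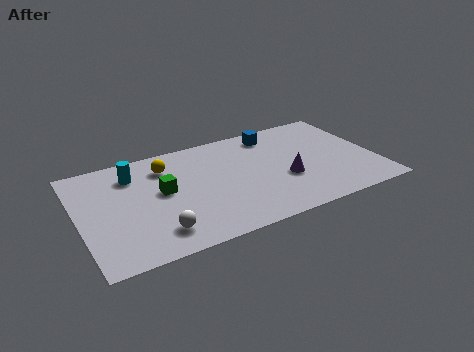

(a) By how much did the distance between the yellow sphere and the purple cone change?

-3.0

They were about 8.6 units apart before and 5.6 after — 3.0 units closer together.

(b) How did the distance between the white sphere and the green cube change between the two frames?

-2.6

Before: roughly 5.1 units apart; after: 2.5. That's 2.6 units closer together.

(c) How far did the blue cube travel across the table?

1.4

From (9.8, 5.2) to (8.7, 6.0), the blue cube covered √(1.1² + 0.8²) ≈ 1.4 units.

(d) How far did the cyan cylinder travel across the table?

2.9

From (0.8, 3.1) to (2.5, 5.5), the cyan cylinder covered √(1.7² + 2.4²) ≈ 2.9 units.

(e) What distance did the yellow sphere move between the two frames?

1.9

The yellow sphere was near (2.0, 5.8) before and (3.9, 5.5) after, so it travelled √(1.9² + 0.3²) ≈ 1.9 units.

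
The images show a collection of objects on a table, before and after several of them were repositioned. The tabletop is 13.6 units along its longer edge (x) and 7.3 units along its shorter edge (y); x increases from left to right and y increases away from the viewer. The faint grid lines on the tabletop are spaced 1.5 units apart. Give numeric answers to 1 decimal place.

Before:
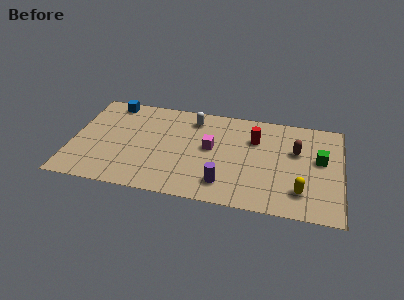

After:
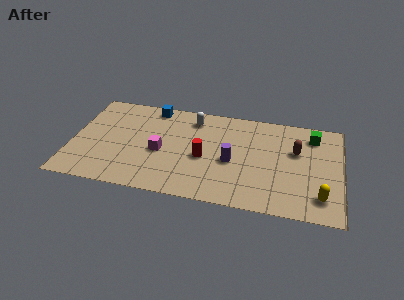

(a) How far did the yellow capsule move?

1.0

From (11.6, 1.7) to (12.6, 1.5), the yellow capsule covered √(1.0² + 0.2²) ≈ 1.0 units.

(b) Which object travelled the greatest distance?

the red cylinder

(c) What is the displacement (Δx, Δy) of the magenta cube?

(-2.5, -0.8)

The magenta cube started near (7.0, 4.0) and ended near (4.5, 3.2).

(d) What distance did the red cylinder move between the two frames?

3.1

From (9.2, 5.1) to (6.7, 3.2), the red cylinder covered √(2.5² + 1.9²) ≈ 3.1 units.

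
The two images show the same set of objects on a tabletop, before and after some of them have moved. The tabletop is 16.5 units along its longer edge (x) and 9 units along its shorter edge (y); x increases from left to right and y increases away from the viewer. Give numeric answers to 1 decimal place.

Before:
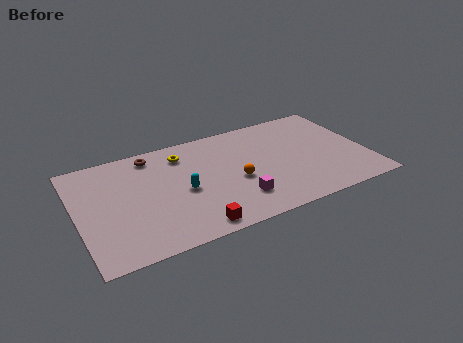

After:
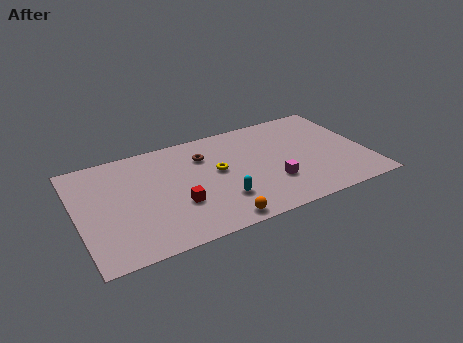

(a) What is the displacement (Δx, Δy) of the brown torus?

(2.9, -1.2)

From the two frames, the brown torus sits at roughly (4.5, 7.8) before and (7.4, 6.6) after.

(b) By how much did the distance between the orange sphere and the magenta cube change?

+2.3

They were about 1.6 units apart before and 3.9 after — 2.3 units further apart.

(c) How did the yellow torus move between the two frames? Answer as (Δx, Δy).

(1.8, -2.2)

From the two frames, the yellow torus sits at roughly (6.2, 7.2) before and (8.0, 5.0) after.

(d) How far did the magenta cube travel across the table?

2.2

The magenta cube moved from about (8.8, 2.2) to (10.9, 2.8), a distance of √(2.1² + 0.6²) ≈ 2.2.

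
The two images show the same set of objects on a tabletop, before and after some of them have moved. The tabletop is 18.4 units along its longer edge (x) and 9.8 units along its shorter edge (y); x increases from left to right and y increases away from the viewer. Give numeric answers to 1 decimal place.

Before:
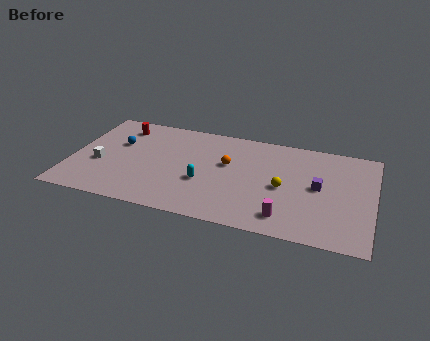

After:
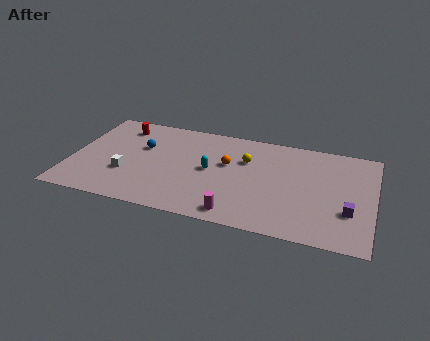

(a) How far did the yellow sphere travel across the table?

3.2

The yellow sphere was near (13.0, 4.5) before and (10.6, 6.6) after, so it travelled √(2.4² + 2.1²) ≈ 3.2 units.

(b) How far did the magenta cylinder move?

2.9

The magenta cylinder was near (13.3, 1.7) before and (10.4, 1.2) after, so it travelled √(2.9² + 0.5²) ≈ 2.9 units.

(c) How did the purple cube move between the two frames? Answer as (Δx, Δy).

(1.9, -1.9)

The purple cube started near (15.1, 5.1) and ended near (17.0, 3.2).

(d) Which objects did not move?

the orange sphere and the red cylinder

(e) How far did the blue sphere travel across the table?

1.5

The blue sphere moved from about (2.7, 6.2) to (4.2, 6.2), a distance of √(1.5² + 0.0²) ≈ 1.5.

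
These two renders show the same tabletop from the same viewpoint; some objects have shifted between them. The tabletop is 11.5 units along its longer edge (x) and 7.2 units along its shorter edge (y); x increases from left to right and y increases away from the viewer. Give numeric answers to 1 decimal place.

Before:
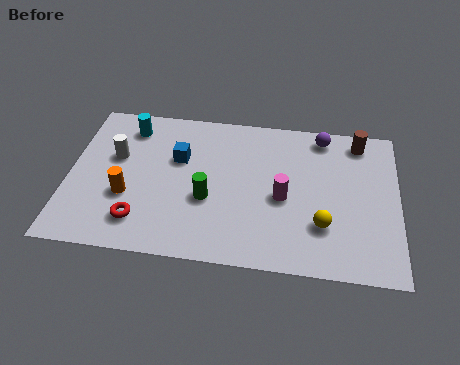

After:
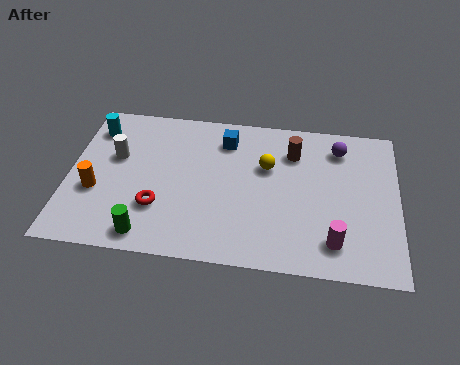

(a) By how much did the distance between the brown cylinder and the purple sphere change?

+0.3

Before: roughly 1.3 units apart; after: 1.6. That's 0.3 units further apart.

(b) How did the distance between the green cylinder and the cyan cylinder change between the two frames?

+1.0

The distance was about 4.2 in the first image and 5.2 in the second, so they moved 1.0 units further apart.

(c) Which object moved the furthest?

the yellow sphere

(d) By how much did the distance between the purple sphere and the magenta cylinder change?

+1.0

They were about 3.4 units apart before and 4.4 after — 1.0 units further apart.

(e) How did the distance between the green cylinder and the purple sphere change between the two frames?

+2.9

The distance was about 5.2 in the first image and 8.1 in the second, so they moved 2.9 units further apart.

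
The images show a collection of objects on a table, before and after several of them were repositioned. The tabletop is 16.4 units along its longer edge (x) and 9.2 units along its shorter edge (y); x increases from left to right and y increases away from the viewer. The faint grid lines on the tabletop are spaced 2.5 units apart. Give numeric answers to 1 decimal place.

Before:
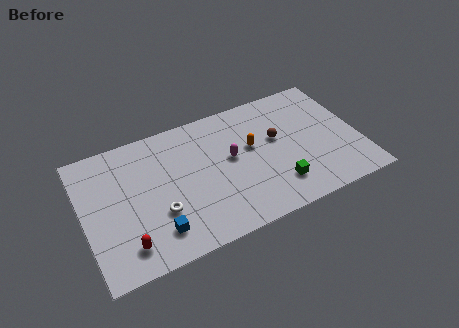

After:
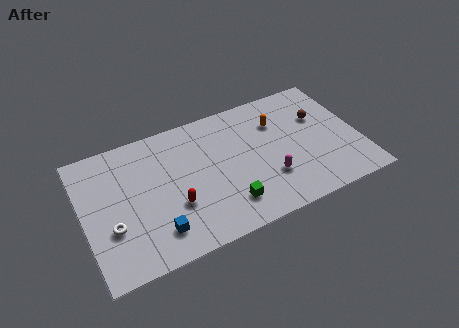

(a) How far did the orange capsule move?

2.1

The orange capsule was near (10.1, 5.4) before and (11.8, 6.6) after, so it travelled √(1.7² + 1.2²) ≈ 2.1 units.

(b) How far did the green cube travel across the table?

3.0

The green cube moved from about (11.2, 2.1) to (8.2, 2.0), a distance of √(3.0² + 0.1²) ≈ 3.0.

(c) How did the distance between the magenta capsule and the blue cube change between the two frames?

+1.1

Before: roughly 5.8 units apart; after: 6.9. That's 1.1 units further apart.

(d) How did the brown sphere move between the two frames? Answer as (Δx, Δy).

(2.7, 0.6)

The brown sphere started near (11.6, 5.4) and ended near (14.3, 6.0).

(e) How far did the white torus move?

2.8

The white torus was near (4.3, 3.1) before and (1.5, 3.2) after, so it travelled √(2.8² + 0.1²) ≈ 2.8 units.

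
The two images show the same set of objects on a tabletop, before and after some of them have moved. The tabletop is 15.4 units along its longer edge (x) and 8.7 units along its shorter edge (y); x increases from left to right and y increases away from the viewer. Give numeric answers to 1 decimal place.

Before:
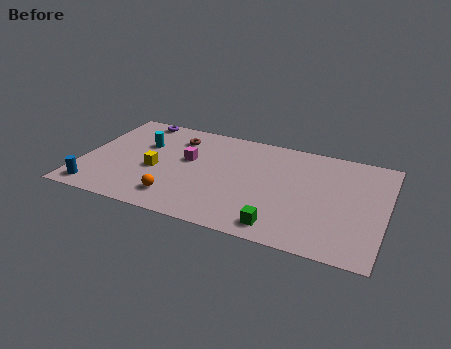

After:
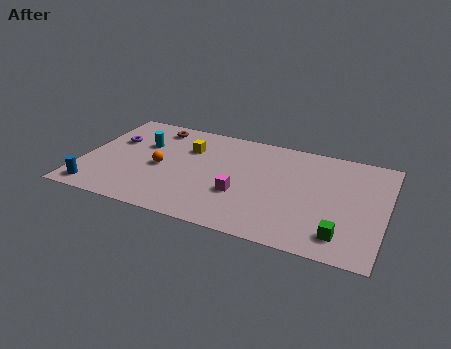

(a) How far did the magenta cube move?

3.5

The magenta cube was near (5.3, 5.1) before and (8.2, 3.1) after, so it travelled √(2.9² + 2.0²) ≈ 3.5 units.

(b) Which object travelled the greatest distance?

the magenta cube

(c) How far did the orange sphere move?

2.5

From (5.1, 1.7) to (4.0, 4.0), the orange sphere covered √(1.1² + 2.3²) ≈ 2.5 units.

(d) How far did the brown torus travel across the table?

1.3

From (4.5, 6.8) to (3.3, 7.4), the brown torus covered √(1.2² + 0.6²) ≈ 1.3 units.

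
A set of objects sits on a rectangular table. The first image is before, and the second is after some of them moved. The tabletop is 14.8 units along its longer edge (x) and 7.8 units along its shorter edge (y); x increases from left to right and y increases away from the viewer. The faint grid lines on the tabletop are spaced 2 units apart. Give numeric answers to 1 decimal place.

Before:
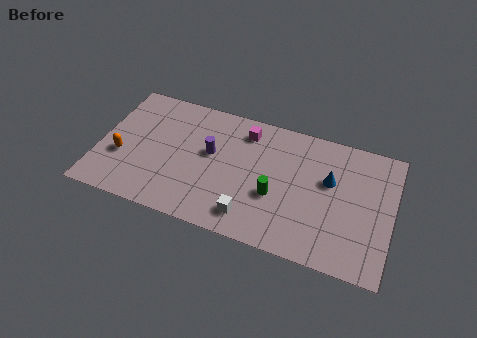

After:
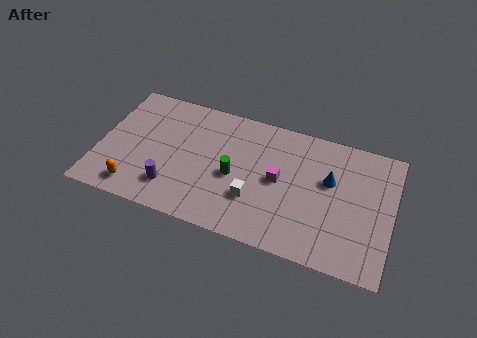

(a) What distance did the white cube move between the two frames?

1.1

The white cube was near (7.9, 1.4) before and (8.0, 2.5) after, so it travelled √(0.1² + 1.1²) ≈ 1.1 units.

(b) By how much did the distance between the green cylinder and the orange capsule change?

-2.5

The distance was about 7.8 in the first image and 5.3 in the second, so they moved 2.5 units closer together.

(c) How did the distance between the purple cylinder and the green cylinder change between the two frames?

-0.3

They were about 3.7 units apart before and 3.4 after — 0.3 units closer together.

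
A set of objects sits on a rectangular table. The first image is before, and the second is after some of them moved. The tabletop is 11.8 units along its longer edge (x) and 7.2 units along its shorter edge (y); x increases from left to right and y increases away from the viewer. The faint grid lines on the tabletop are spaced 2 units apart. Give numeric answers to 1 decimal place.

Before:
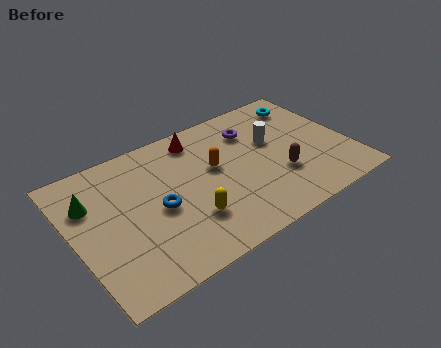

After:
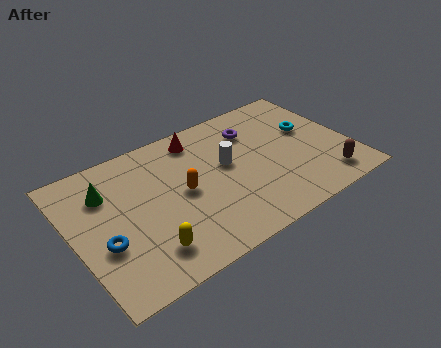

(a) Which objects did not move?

the red cone and the purple torus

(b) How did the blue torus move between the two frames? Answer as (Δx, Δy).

(-2.4, -0.6)

The blue torus started near (3.5, 3.3) and ended near (1.1, 2.7).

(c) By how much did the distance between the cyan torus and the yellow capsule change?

+1.1

They were about 7.0 units apart before and 8.1 after — 1.1 units further apart.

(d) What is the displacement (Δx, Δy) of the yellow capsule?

(-1.9, -0.6)

The yellow capsule was at about (4.6, 2.1) and moved to about (2.7, 1.5).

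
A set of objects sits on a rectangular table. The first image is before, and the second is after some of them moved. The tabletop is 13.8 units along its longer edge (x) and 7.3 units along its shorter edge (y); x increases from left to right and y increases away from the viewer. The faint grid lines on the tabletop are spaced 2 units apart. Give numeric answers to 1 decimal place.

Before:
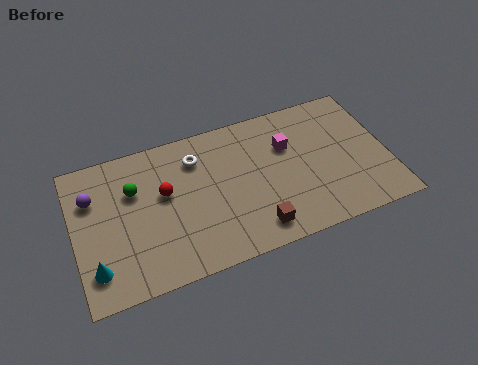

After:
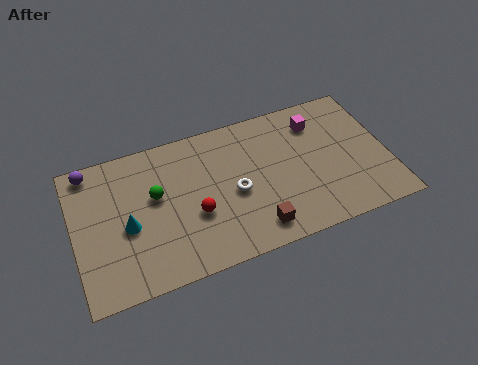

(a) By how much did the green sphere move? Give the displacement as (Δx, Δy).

(0.9, -0.6)

From the two frames, the green sphere sits at roughly (2.7, 4.9) before and (3.6, 4.3) after.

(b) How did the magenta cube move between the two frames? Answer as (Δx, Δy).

(1.4, 0.8)

The magenta cube started near (9.5, 4.9) and ended near (10.9, 5.7).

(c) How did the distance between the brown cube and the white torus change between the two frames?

-2.7

Before: roughly 4.9 units apart; after: 2.2. That's 2.7 units closer together.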